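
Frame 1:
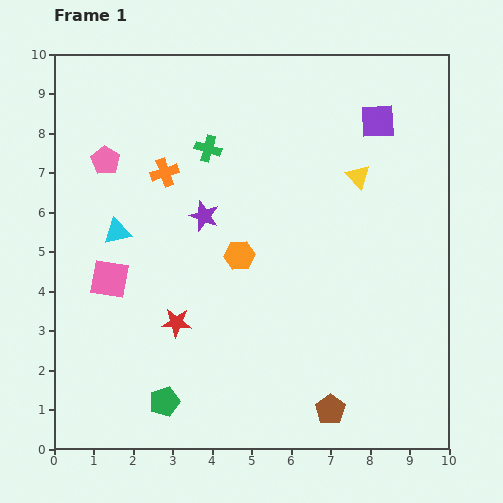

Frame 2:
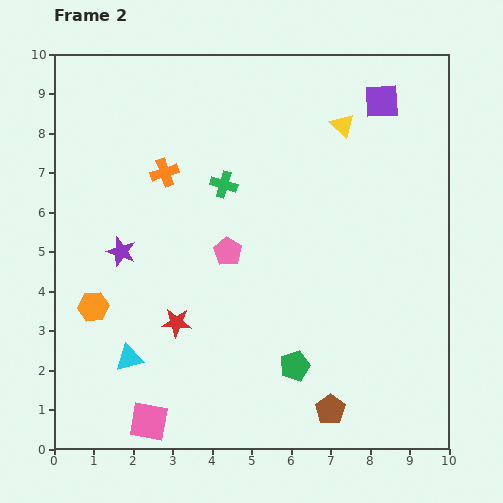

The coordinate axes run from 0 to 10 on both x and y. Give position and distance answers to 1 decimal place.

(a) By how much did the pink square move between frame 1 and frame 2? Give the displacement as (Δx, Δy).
(1.0, -3.6)

The pink square was at (1.4, 4.3) in frame 1 and (2.4, 0.7) in frame 2.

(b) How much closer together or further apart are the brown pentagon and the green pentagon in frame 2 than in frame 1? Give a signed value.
-2.8

Distance in frame 1: 4.2. Distance in frame 2: 1.4.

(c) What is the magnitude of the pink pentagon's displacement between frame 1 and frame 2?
3.9

The pink pentagon moved from (1.3, 7.3) to (4.4, 5.0), a distance of √(3.1² + 2.3²) ≈ 3.9.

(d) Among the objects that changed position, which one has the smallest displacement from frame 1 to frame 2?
the purple square

(moved 0.5)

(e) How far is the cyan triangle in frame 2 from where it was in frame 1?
3.2

The cyan triangle moved from (1.6, 5.5) to (1.9, 2.3), a distance of √(0.3² + 3.2²) ≈ 3.2.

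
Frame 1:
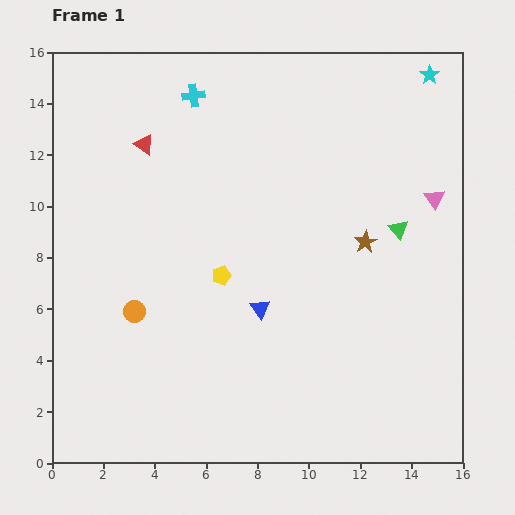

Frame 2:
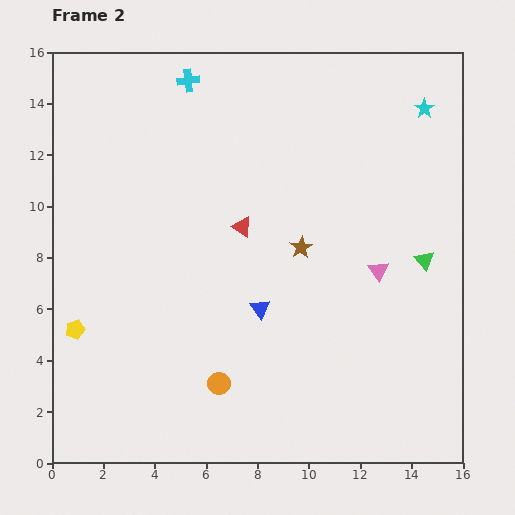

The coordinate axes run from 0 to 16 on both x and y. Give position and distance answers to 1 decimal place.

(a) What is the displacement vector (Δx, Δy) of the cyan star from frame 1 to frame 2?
(-0.2, -1.3)

The cyan star was at (14.7, 15.1) in frame 1 and (14.5, 13.8) in frame 2.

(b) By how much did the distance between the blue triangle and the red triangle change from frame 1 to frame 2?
-4.5

Distance in frame 1: 7.8. Distance in frame 2: 3.3.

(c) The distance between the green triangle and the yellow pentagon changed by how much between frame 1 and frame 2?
+6.8

Distance in frame 1: 7.1. Distance in frame 2: 13.9.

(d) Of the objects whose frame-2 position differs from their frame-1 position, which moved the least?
the cyan cross

(moved 0.6)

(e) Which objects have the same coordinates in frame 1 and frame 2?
the blue triangle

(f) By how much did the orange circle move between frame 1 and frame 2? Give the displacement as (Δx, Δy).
(3.3, -2.8)

The orange circle was at (3.2, 5.9) in frame 1 and (6.5, 3.1) in frame 2.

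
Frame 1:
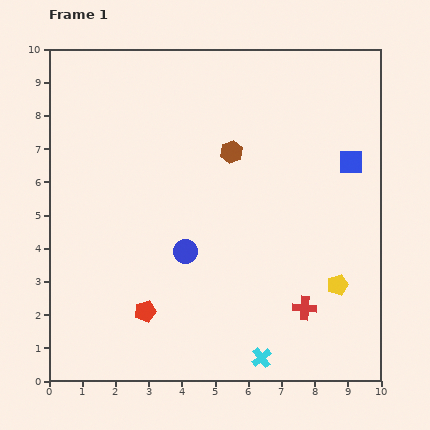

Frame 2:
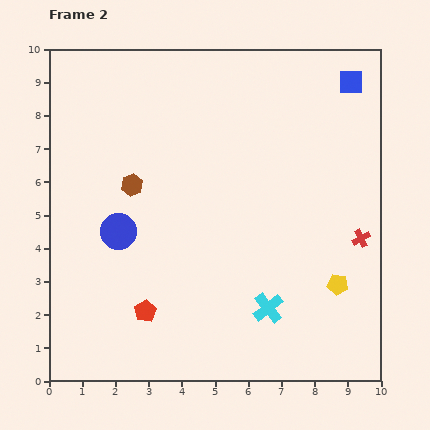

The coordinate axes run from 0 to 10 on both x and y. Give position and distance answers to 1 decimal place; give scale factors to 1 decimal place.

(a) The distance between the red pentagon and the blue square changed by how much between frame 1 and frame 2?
+1.6

Distance in frame 1: 7.7. Distance in frame 2: 9.3.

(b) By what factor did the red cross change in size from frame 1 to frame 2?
0.8×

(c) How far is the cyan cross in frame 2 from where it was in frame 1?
1.5

The cyan cross moved from (6.4, 0.7) to (6.6, 2.2), a distance of √(0.2² + 1.5²) ≈ 1.5.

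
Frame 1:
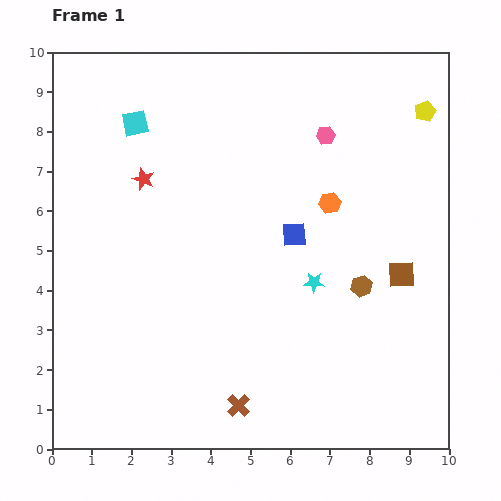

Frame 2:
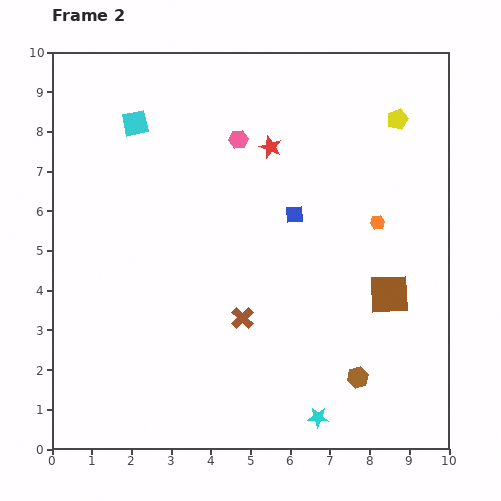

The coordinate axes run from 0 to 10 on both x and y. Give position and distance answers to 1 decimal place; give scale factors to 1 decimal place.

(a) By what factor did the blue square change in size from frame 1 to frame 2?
0.7×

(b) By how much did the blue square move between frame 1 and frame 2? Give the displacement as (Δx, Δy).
(0.0, 0.5)

The blue square was at (6.1, 5.4) in frame 1 and (6.1, 5.9) in frame 2.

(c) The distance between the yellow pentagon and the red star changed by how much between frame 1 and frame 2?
-4.0

Distance in frame 1: 7.3. Distance in frame 2: 3.3.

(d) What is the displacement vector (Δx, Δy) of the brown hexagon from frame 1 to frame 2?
(-0.1, -2.3)

The brown hexagon was at (7.8, 4.1) in frame 1 and (7.7, 1.8) in frame 2.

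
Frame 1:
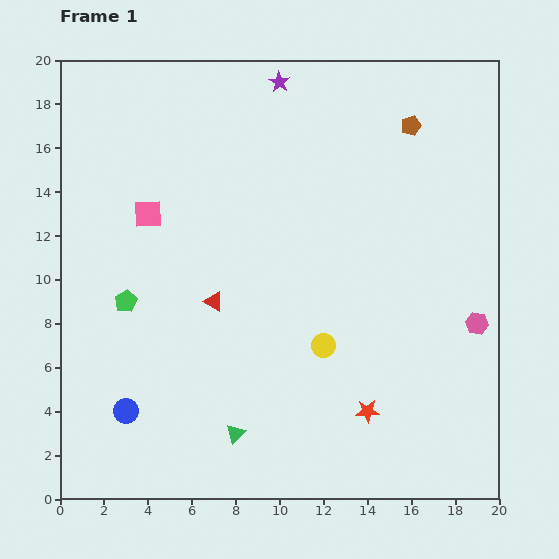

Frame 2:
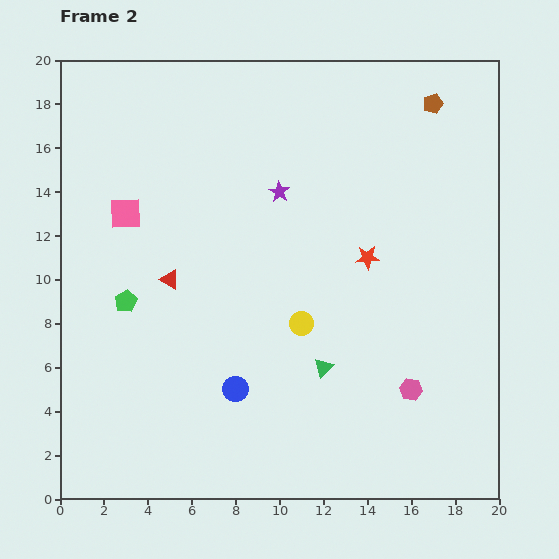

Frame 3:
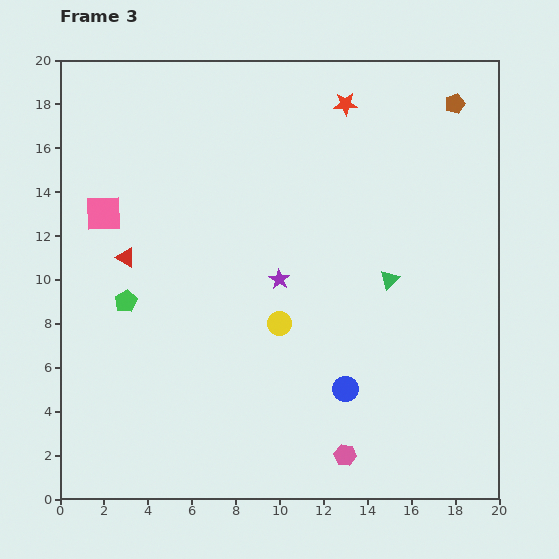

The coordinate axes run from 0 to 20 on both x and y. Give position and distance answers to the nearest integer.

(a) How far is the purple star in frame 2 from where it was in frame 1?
5

The purple star moved from (10, 19) to (10, 14), a distance of √(0² + 5²) ≈ 5.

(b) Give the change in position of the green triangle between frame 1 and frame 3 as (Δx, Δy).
(7, 7)

The green triangle was at (8, 3) in frame 1 and (15, 10) in frame 3.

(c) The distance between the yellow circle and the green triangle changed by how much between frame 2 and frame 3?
+3

Distance in frame 2: 2. Distance in frame 3: 5.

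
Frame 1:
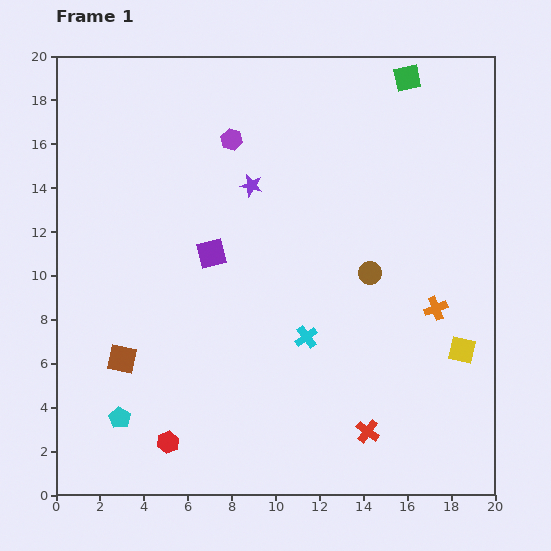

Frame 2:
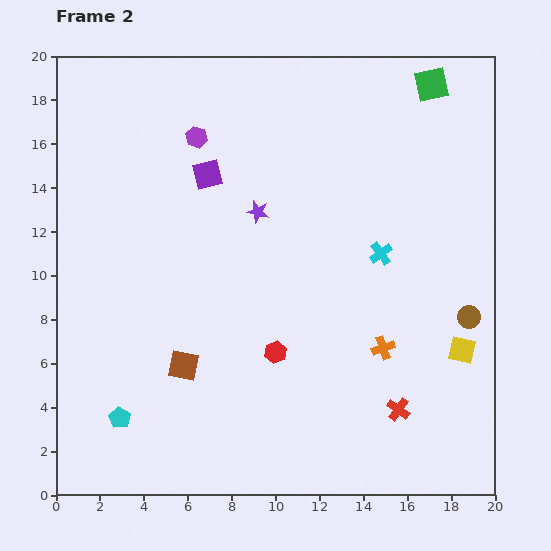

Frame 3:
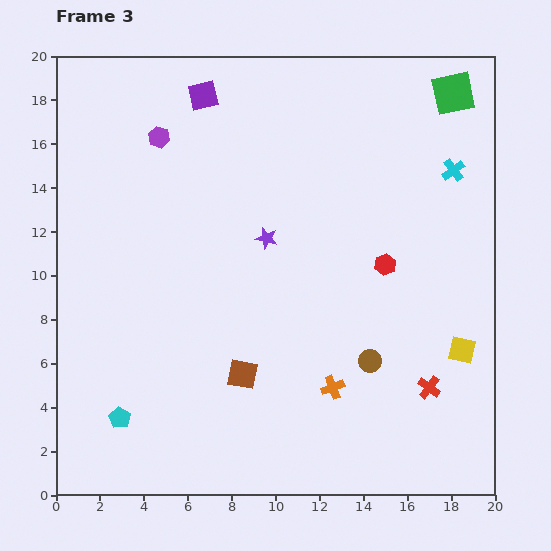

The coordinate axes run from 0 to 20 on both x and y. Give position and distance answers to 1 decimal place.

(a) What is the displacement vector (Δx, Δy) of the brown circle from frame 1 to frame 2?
(4.5, -2.0)

The brown circle was at (14.3, 10.1) in frame 1 and (18.8, 8.1) in frame 2.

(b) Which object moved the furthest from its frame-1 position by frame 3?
the red hexagon

(moved 12.8; next 10.1)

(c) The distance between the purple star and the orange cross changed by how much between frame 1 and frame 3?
-2.7

Distance in frame 1: 10.1. Distance in frame 3: 7.4.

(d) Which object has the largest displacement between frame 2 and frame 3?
the red hexagon

(moved 6.4; next 5.0)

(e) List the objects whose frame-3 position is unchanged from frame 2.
the yellow square, the cyan pentagon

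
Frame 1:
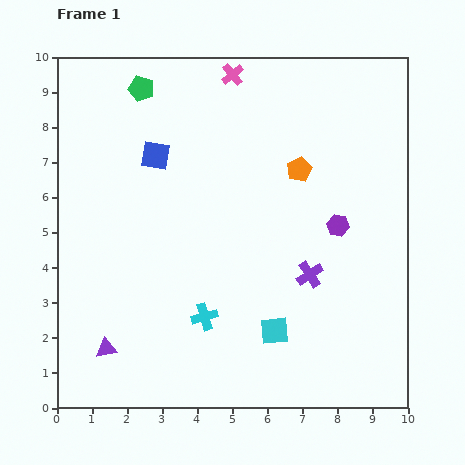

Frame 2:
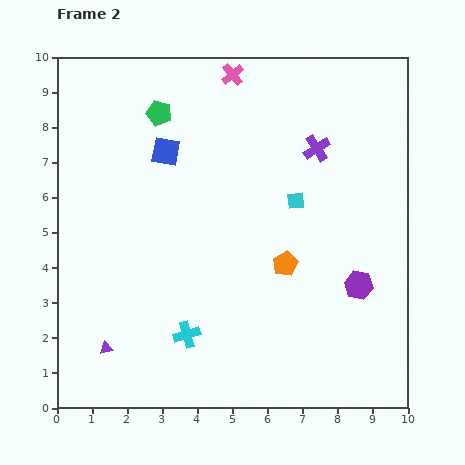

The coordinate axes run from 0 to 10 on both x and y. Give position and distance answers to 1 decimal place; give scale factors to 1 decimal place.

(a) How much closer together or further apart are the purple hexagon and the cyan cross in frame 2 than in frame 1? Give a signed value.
+0.5

Distance in frame 1: 4.6. Distance in frame 2: 5.1.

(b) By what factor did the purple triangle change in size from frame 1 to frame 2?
0.6×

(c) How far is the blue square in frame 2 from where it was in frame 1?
0.3

The blue square moved from (2.8, 7.2) to (3.1, 7.3), a distance of √(0.3² + 0.1²) ≈ 0.3.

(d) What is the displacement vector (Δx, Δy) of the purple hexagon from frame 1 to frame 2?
(0.6, -1.7)

The purple hexagon was at (8.0, 5.2) in frame 1 and (8.6, 3.5) in frame 2.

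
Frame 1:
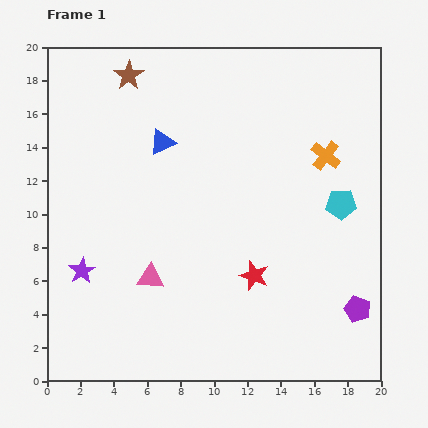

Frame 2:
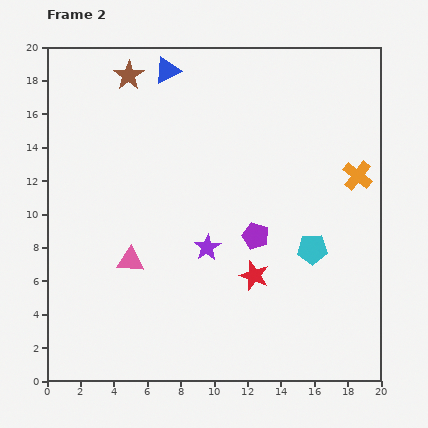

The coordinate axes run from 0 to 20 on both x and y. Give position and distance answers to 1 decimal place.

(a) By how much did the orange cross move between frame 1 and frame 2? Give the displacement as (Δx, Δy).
(1.9, -1.2)

The orange cross was at (16.7, 13.5) in frame 1 and (18.6, 12.3) in frame 2.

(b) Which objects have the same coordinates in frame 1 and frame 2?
the brown star, the red star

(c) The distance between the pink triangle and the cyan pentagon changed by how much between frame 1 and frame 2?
-1.3

Distance in frame 1: 12.2. Distance in frame 2: 10.9.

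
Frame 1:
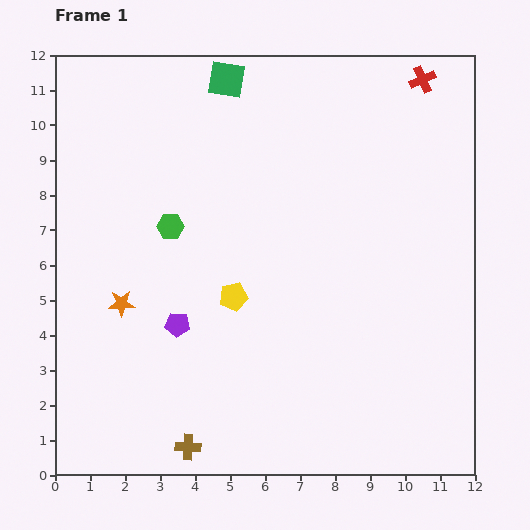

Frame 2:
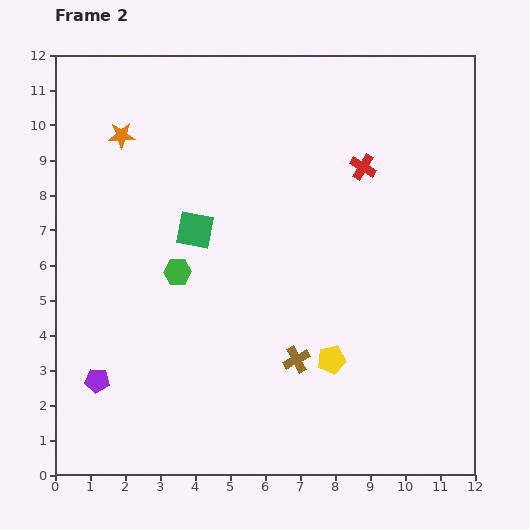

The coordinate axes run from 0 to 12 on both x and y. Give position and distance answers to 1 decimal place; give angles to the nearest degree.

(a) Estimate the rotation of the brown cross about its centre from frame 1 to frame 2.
31° counter-clockwise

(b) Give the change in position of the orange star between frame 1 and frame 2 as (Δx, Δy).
(0.0, 4.8)

The orange star was at (1.9, 4.9) in frame 1 and (1.9, 9.7) in frame 2.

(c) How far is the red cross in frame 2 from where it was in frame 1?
3.0

The red cross moved from (10.5, 11.3) to (8.8, 8.8), a distance of √(1.7² + 2.5²) ≈ 3.0.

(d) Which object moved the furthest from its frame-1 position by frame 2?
the orange star

(moved 4.8; next 4.4)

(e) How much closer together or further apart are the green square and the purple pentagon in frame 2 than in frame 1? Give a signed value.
-2.0

Distance in frame 1: 7.1. Distance in frame 2: 5.1.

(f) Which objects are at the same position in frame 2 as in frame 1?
none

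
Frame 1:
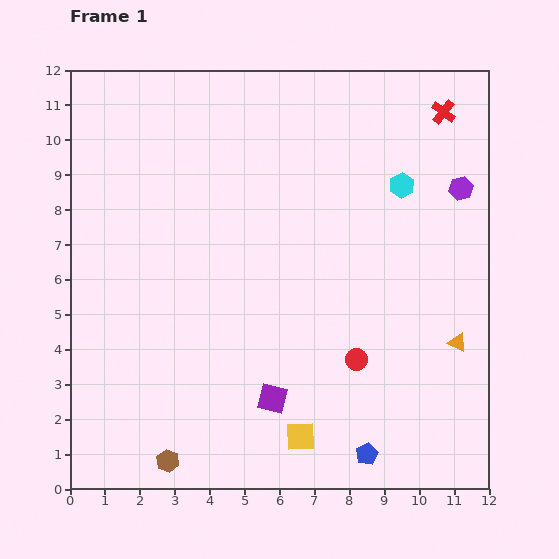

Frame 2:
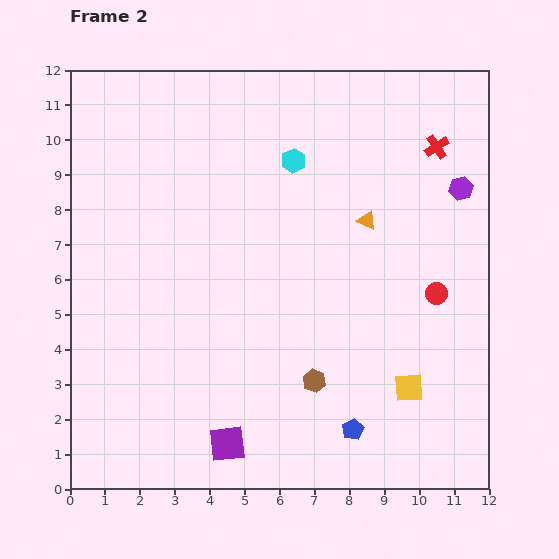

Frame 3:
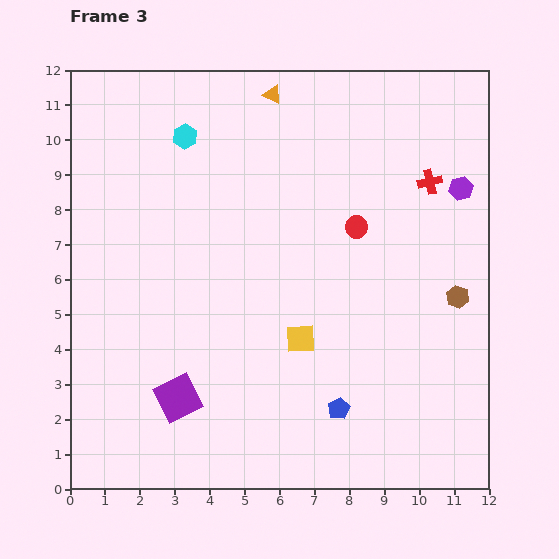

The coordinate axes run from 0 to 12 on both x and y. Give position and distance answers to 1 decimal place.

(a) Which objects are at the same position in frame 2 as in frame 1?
the purple hexagon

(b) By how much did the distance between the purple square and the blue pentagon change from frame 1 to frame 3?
+1.5

Distance in frame 1: 3.1. Distance in frame 3: 4.6.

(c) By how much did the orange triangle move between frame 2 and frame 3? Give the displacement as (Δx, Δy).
(-2.7, 3.6)

The orange triangle was at (8.5, 7.7) in frame 2 and (5.8, 11.3) in frame 3.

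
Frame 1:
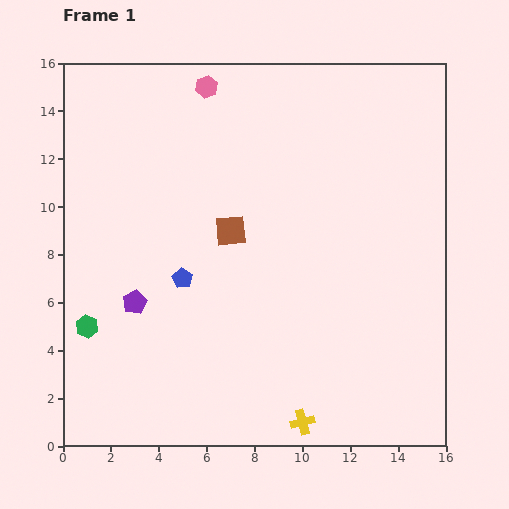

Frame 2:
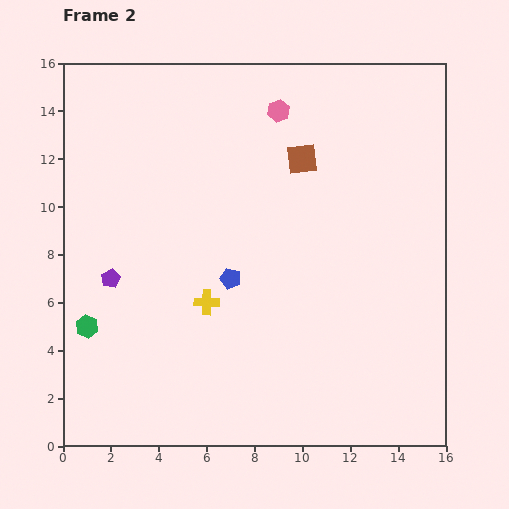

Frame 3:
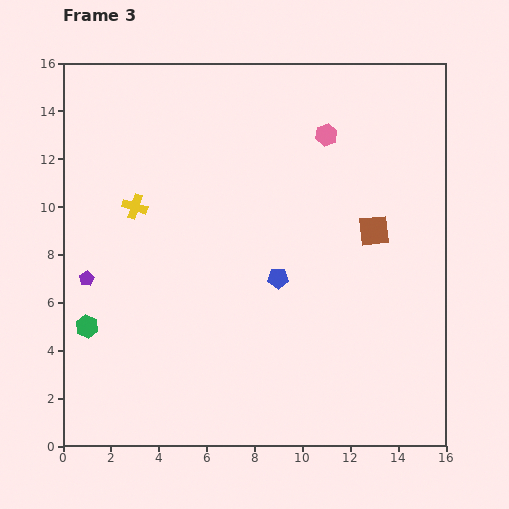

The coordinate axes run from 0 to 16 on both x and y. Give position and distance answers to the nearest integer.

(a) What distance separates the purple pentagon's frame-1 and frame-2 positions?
1

The purple pentagon moved from (3, 6) to (2, 7), a distance of √(1² + 1²) ≈ 1.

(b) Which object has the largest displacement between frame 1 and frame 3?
the yellow cross

(moved 11; next 6)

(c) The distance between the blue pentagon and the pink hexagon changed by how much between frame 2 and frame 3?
-1

Distance in frame 2: 7. Distance in frame 3: 6.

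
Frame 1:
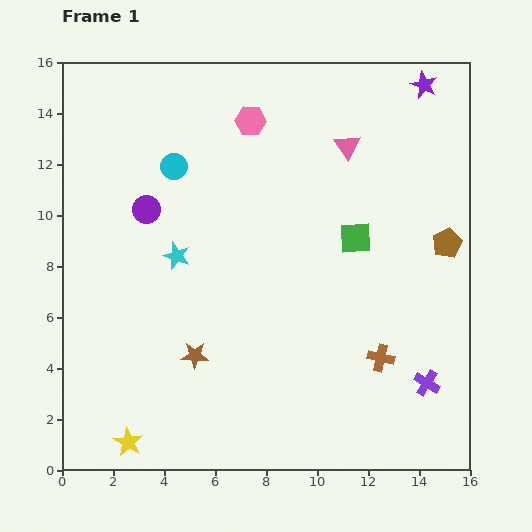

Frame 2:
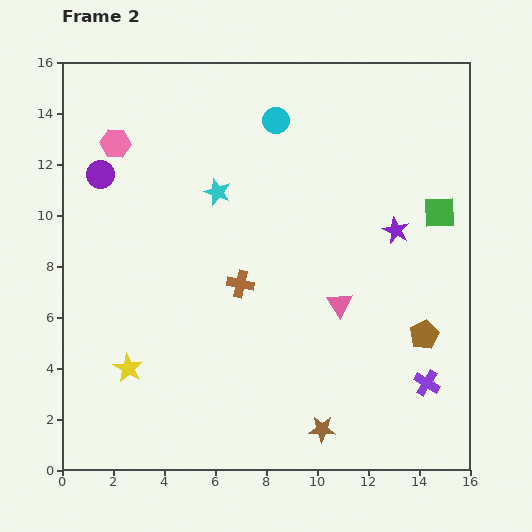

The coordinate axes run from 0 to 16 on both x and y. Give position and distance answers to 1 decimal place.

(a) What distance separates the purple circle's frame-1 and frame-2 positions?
2.3

The purple circle moved from (3.3, 10.2) to (1.5, 11.6), a distance of √(1.8² + 1.4²) ≈ 2.3.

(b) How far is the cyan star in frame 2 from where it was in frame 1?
3.0

The cyan star moved from (4.5, 8.4) to (6.1, 10.9), a distance of √(1.6² + 2.5²) ≈ 3.0.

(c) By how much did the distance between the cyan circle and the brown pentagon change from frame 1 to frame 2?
-0.9

Distance in frame 1: 11.1. Distance in frame 2: 10.2.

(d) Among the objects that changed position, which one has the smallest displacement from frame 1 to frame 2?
the purple circle

(moved 2.3)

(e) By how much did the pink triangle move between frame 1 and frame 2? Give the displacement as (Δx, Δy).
(-0.3, -6.2)

The pink triangle was at (11.2, 12.7) in frame 1 and (10.9, 6.5) in frame 2.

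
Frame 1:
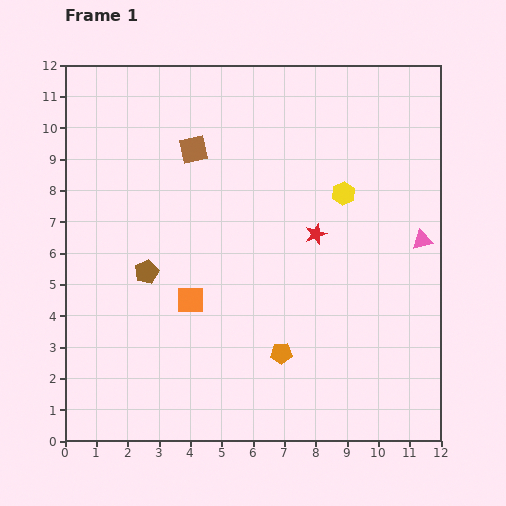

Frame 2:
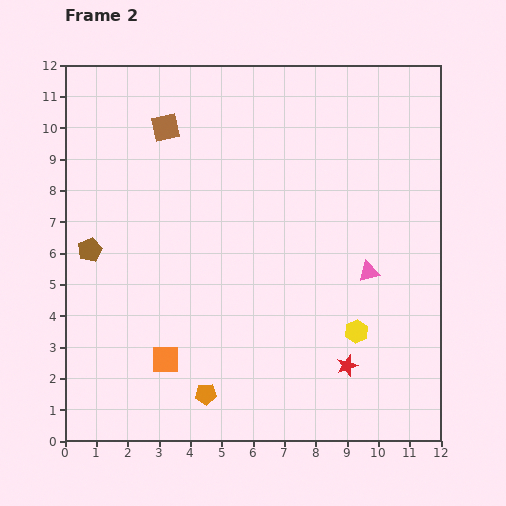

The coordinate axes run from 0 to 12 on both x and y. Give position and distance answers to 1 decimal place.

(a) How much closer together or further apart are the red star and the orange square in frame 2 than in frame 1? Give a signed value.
+1.3

Distance in frame 1: 4.5. Distance in frame 2: 5.8.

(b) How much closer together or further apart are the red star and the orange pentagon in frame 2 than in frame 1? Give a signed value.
+0.6

Distance in frame 1: 4.0. Distance in frame 2: 4.6.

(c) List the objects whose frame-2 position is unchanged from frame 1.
none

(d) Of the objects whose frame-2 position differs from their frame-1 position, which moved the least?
the brown square

(moved 1.1)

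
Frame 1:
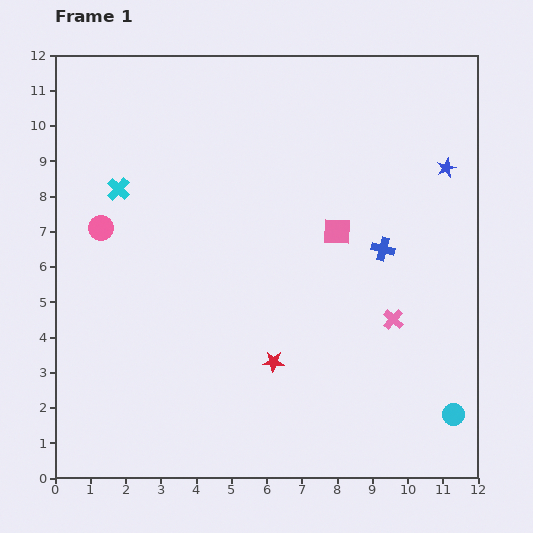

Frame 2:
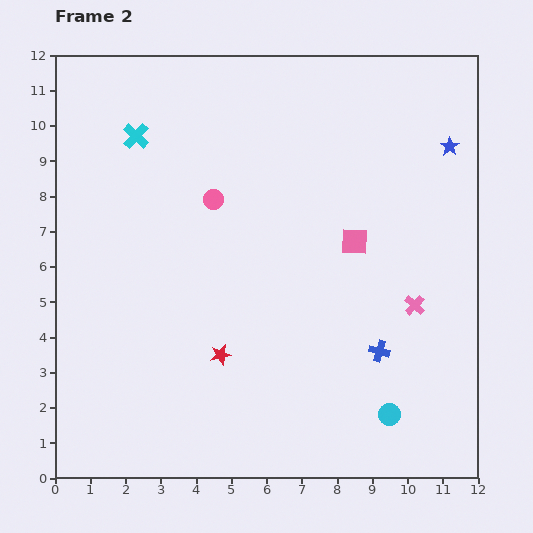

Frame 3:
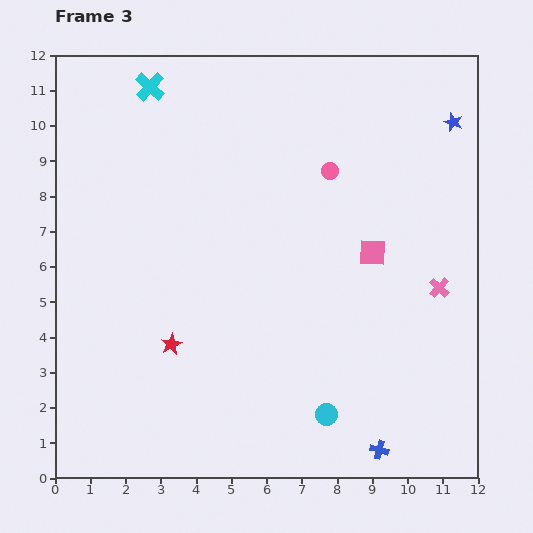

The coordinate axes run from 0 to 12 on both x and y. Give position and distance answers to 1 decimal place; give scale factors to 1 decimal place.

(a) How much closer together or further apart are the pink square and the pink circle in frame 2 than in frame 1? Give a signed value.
-2.5

Distance in frame 1: 6.7. Distance in frame 2: 4.2.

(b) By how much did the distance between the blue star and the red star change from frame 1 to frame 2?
+1.4

Distance in frame 1: 7.4. Distance in frame 2: 8.8.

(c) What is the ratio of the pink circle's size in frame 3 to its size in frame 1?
0.7×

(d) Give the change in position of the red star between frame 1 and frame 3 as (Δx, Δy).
(-2.9, 0.5)

The red star was at (6.2, 3.3) in frame 1 and (3.3, 3.8) in frame 3.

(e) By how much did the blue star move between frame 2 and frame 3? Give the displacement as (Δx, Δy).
(0.1, 0.7)

The blue star was at (11.2, 9.4) in frame 2 and (11.3, 10.1) in frame 3.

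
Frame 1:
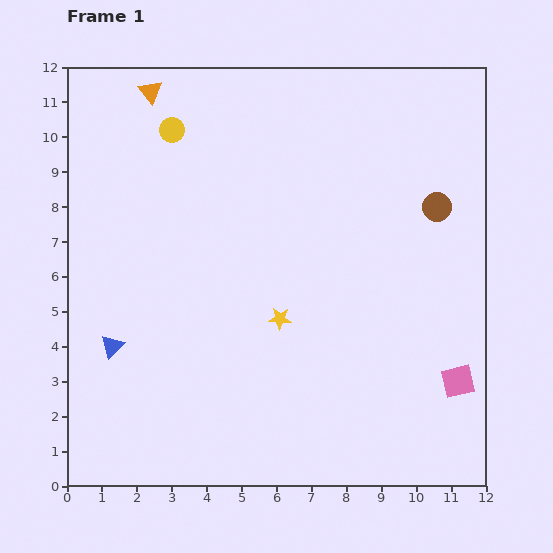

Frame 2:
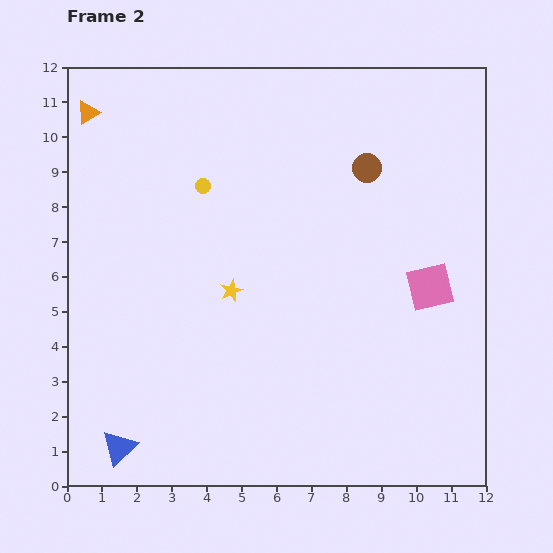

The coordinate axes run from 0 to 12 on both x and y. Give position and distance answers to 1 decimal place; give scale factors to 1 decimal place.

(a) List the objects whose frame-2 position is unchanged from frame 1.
none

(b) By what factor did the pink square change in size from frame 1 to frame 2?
1.4×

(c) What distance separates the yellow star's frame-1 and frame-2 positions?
1.6

The yellow star moved from (6.1, 4.8) to (4.7, 5.6), a distance of √(1.4² + 0.8²) ≈ 1.6.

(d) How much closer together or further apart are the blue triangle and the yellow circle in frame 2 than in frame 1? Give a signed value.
+1.5

Distance in frame 1: 6.4. Distance in frame 2: 7.9.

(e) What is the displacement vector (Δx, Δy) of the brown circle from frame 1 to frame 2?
(-2.0, 1.1)

The brown circle was at (10.6, 8.0) in frame 1 and (8.6, 9.1) in frame 2.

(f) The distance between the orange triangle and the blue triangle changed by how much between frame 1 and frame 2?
+2.2

Distance in frame 1: 7.4. Distance in frame 2: 9.6.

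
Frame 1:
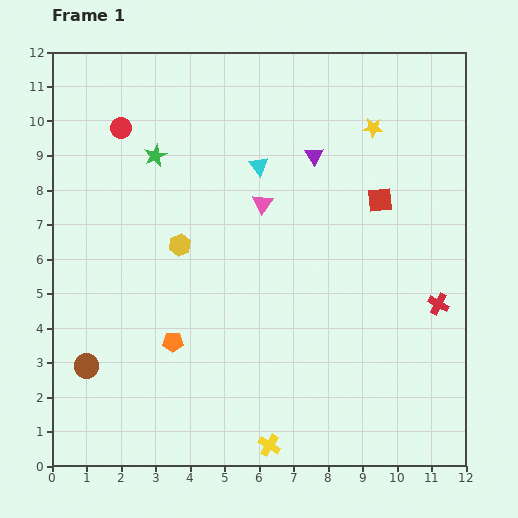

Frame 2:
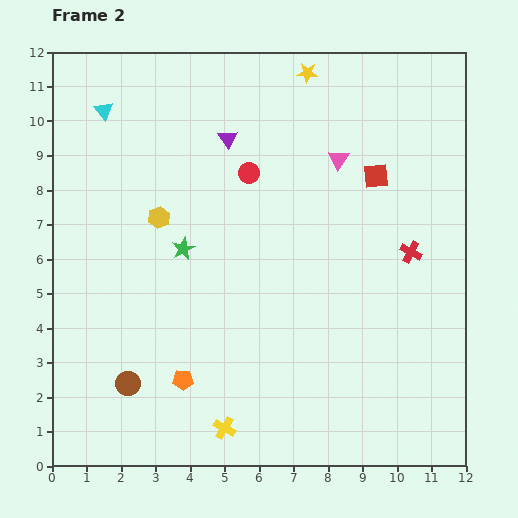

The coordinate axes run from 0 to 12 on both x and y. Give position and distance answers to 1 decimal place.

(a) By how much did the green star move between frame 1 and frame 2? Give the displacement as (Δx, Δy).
(0.8, -2.7)

The green star was at (3.0, 9.0) in frame 1 and (3.8, 6.3) in frame 2.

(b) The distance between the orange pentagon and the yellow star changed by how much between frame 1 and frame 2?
+1.1

Distance in frame 1: 8.5. Distance in frame 2: 9.6.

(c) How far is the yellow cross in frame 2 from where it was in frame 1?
1.4

The yellow cross moved from (6.3, 0.6) to (5.0, 1.1), a distance of √(1.3² + 0.5²) ≈ 1.4.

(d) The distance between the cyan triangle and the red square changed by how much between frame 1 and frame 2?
+4.5

Distance in frame 1: 3.6. Distance in frame 2: 8.1.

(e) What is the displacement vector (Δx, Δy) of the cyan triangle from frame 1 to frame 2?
(-4.5, 1.6)

The cyan triangle was at (6.0, 8.7) in frame 1 and (1.5, 10.3) in frame 2.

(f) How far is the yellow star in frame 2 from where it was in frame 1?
2.5

The yellow star moved from (9.3, 9.8) to (7.4, 11.4), a distance of √(1.9² + 1.6²) ≈ 2.5.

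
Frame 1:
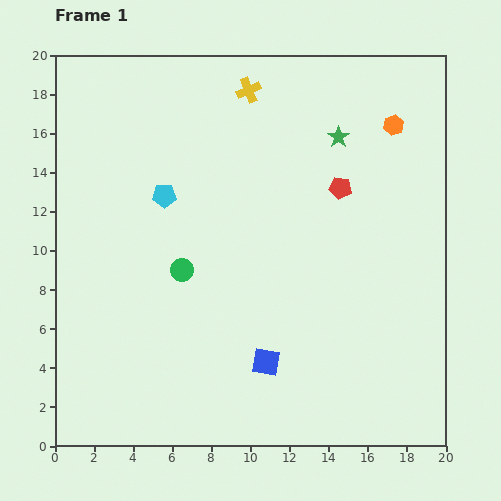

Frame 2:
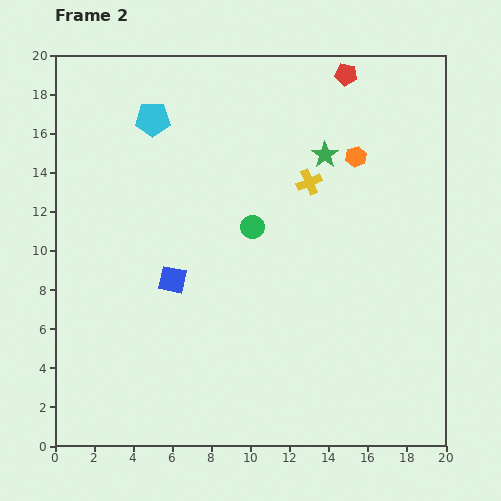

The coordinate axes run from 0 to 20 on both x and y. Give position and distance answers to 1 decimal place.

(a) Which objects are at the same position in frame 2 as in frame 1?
none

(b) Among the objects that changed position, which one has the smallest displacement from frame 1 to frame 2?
the green star

(moved 1.1)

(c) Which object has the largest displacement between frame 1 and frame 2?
the blue square

(moved 6.4; next 5.8)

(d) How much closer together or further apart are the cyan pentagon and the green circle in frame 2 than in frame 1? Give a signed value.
+3.6

Distance in frame 1: 3.9. Distance in frame 2: 7.5.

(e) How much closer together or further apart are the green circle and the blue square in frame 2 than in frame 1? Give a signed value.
-1.5

Distance in frame 1: 6.4. Distance in frame 2: 4.9.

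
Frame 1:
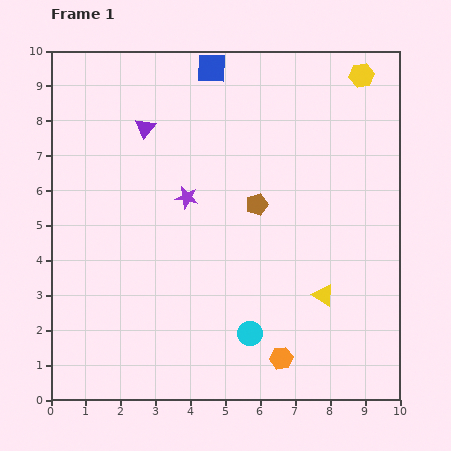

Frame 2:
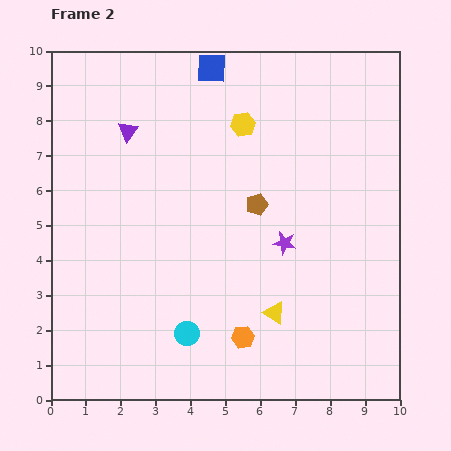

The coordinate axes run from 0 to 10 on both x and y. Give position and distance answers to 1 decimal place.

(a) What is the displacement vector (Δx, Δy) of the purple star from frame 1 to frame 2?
(2.8, -1.3)

The purple star was at (3.9, 5.8) in frame 1 and (6.7, 4.5) in frame 2.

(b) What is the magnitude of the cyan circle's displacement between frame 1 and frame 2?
1.8

The cyan circle moved from (5.7, 1.9) to (3.9, 1.9), a distance of √(1.8² + 0.0²) ≈ 1.8.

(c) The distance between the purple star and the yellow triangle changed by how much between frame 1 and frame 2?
-2.8

Distance in frame 1: 4.8. Distance in frame 2: 2.0.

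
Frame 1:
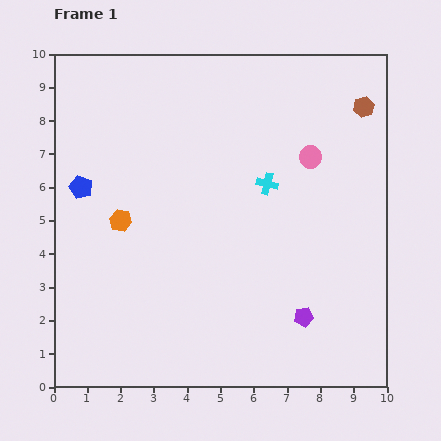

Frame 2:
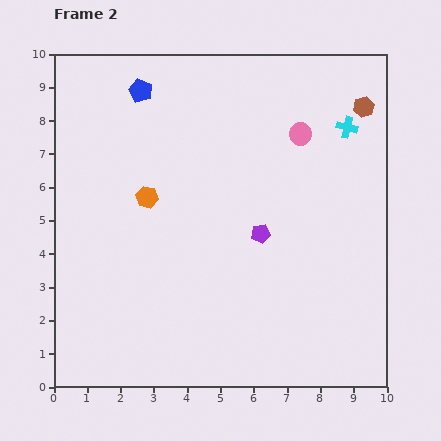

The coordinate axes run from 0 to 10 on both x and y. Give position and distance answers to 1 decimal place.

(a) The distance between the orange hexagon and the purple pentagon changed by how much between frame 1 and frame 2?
-2.6

Distance in frame 1: 6.2. Distance in frame 2: 3.6.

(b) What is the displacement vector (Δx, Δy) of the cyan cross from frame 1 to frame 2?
(2.4, 1.7)

The cyan cross was at (6.4, 6.1) in frame 1 and (8.8, 7.8) in frame 2.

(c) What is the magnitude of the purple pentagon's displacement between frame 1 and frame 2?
2.8

The purple pentagon moved from (7.5, 2.1) to (6.2, 4.6), a distance of √(1.3² + 2.5²) ≈ 2.8.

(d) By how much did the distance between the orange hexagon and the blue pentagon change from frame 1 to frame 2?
+1.6

Distance in frame 1: 1.6. Distance in frame 2: 3.2.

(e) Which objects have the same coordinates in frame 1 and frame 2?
the brown hexagon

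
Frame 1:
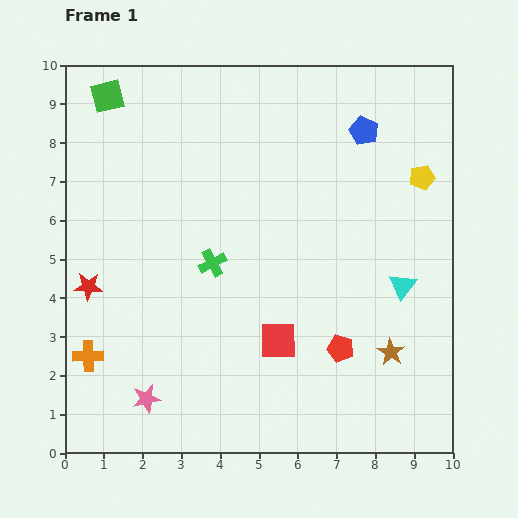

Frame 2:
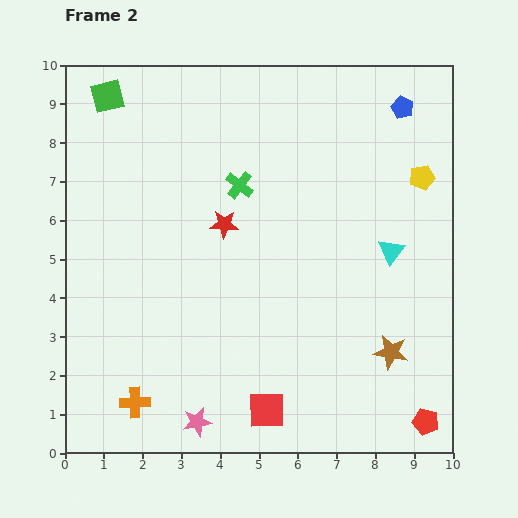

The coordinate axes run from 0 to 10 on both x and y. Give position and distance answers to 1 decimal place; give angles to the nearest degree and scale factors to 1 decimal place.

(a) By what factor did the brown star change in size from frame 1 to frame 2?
1.3×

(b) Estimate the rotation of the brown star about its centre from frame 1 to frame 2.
21° counter-clockwise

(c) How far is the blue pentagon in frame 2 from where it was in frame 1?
1.2

The blue pentagon moved from (7.7, 8.3) to (8.7, 8.9), a distance of √(1.0² + 0.6²) ≈ 1.2.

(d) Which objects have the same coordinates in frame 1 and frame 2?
the brown star, the yellow pentagon, the green square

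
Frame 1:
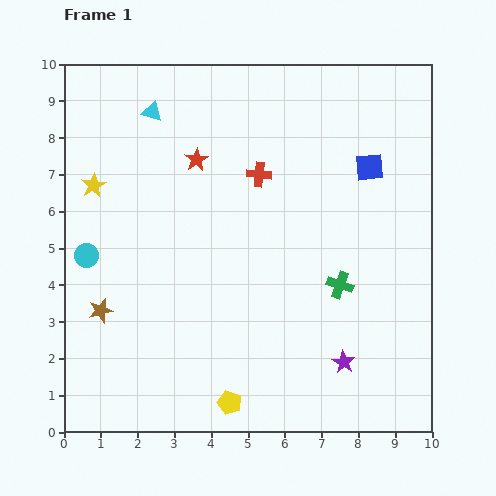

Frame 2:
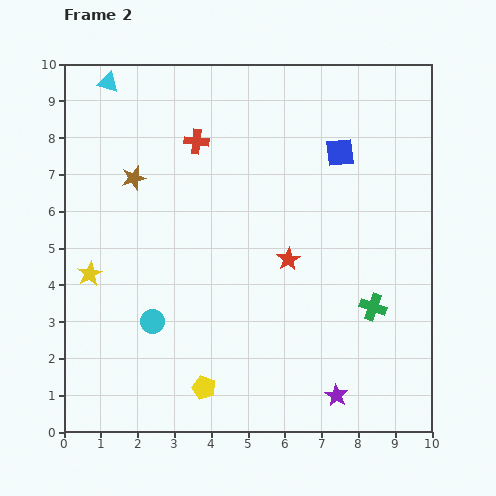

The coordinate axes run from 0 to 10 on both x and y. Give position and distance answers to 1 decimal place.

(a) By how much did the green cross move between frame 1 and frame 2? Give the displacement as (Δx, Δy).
(0.9, -0.6)

The green cross was at (7.5, 4.0) in frame 1 and (8.4, 3.4) in frame 2.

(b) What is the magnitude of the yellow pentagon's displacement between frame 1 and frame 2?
0.8

The yellow pentagon moved from (4.5, 0.8) to (3.8, 1.2), a distance of √(0.7² + 0.4²) ≈ 0.8.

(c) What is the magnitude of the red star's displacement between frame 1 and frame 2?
3.7

The red star moved from (3.6, 7.4) to (6.1, 4.7), a distance of √(2.5² + 2.7²) ≈ 3.7.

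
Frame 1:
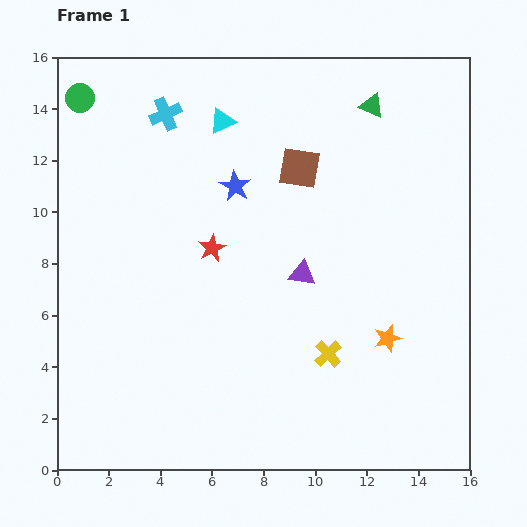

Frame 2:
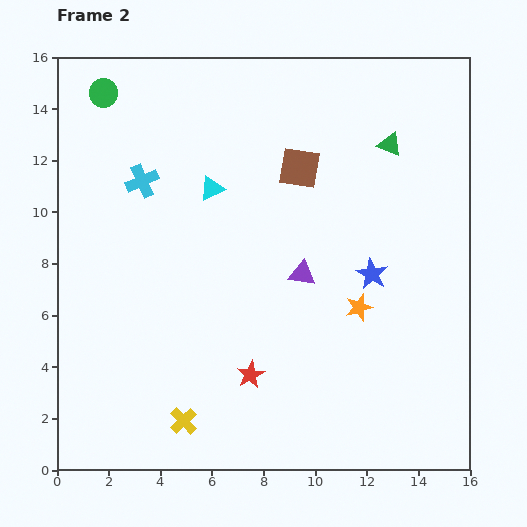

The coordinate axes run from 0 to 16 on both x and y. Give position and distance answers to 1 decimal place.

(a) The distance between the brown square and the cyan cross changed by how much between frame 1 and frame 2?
+0.5

Distance in frame 1: 5.6. Distance in frame 2: 6.1.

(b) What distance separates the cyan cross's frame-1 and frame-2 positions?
2.8

The cyan cross moved from (4.2, 13.8) to (3.3, 11.2), a distance of √(0.9² + 2.6²) ≈ 2.8.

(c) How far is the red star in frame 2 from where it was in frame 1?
5.1

The red star moved from (6.0, 8.6) to (7.5, 3.7), a distance of √(1.5² + 4.9²) ≈ 5.1.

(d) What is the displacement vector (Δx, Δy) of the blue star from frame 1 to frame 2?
(5.3, -3.4)

The blue star was at (6.9, 11.0) in frame 1 and (12.2, 7.6) in frame 2.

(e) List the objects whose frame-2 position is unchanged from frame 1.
the purple triangle, the brown square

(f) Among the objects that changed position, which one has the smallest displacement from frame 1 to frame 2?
the green circle

(moved 0.9)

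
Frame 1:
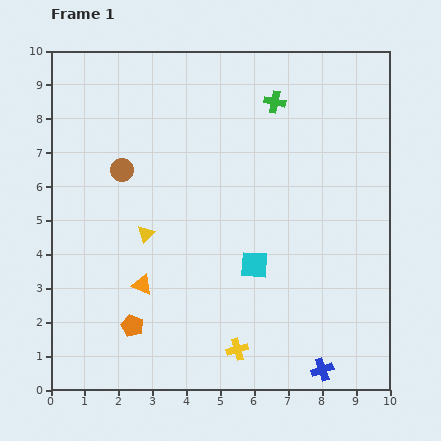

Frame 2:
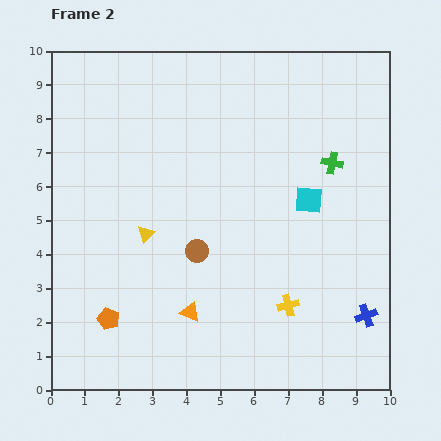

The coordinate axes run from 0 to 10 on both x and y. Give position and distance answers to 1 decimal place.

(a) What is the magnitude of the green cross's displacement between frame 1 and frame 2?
2.5

The green cross moved from (6.6, 8.5) to (8.3, 6.7), a distance of √(1.7² + 1.8²) ≈ 2.5.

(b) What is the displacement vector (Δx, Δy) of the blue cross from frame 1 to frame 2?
(1.3, 1.6)

The blue cross was at (8.0, 0.6) in frame 1 and (9.3, 2.2) in frame 2.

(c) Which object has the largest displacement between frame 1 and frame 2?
the brown circle

(moved 3.3; next 2.5)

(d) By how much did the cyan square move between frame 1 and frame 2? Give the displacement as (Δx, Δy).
(1.6, 1.9)

The cyan square was at (6.0, 3.7) in frame 1 and (7.6, 5.6) in frame 2.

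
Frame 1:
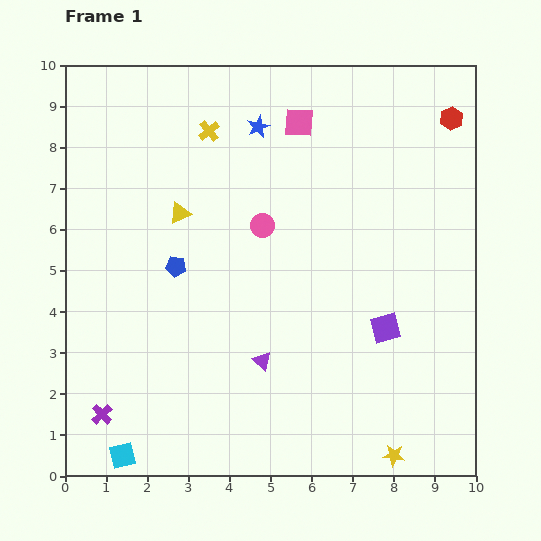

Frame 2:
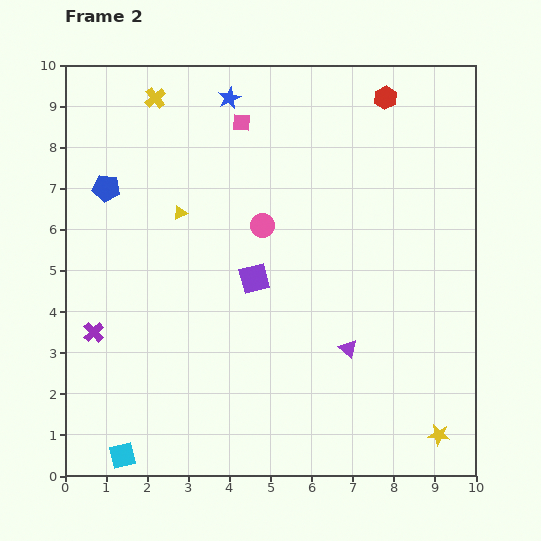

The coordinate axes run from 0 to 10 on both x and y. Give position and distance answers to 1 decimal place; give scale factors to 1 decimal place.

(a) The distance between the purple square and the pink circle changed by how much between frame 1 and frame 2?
-2.6

Distance in frame 1: 3.9. Distance in frame 2: 1.3.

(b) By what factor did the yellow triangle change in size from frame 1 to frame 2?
0.6×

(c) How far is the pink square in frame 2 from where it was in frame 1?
1.4

The pink square moved from (5.7, 8.6) to (4.3, 8.6), a distance of √(1.4² + 0.0²) ≈ 1.4.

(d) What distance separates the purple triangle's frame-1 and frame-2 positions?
2.1

The purple triangle moved from (4.8, 2.8) to (6.9, 3.1), a distance of √(2.1² + 0.3²) ≈ 2.1.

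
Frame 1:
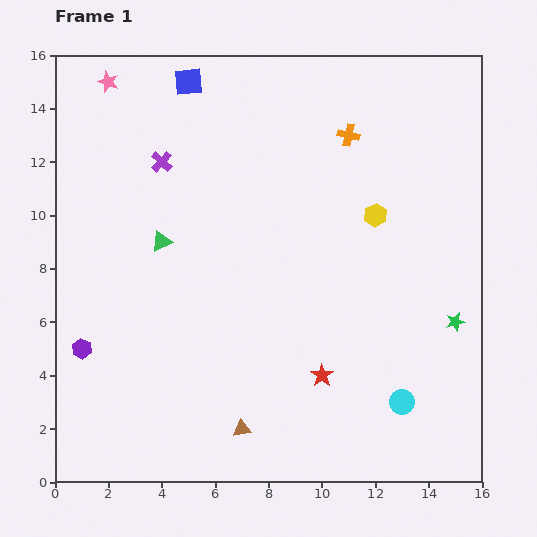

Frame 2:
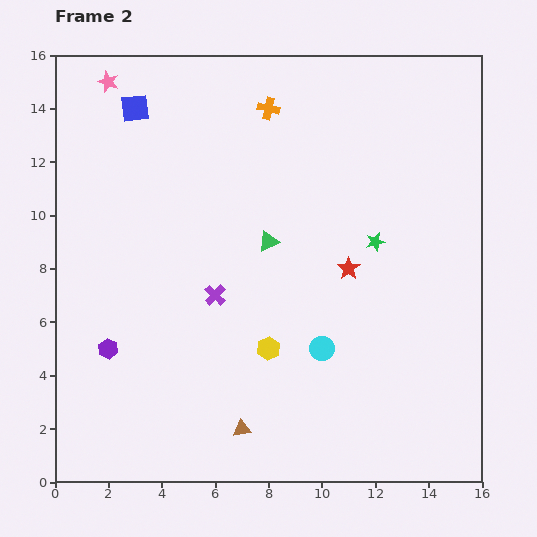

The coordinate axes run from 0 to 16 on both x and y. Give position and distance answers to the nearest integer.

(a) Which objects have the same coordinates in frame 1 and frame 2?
the pink star, the brown triangle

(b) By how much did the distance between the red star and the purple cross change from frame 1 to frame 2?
-5

Distance in frame 1: 10. Distance in frame 2: 5.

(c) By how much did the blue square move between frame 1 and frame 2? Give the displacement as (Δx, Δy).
(-2, -1)

The blue square was at (5, 15) in frame 1 and (3, 14) in frame 2.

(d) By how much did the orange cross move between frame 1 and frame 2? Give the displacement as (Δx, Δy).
(-3, 1)

The orange cross was at (11, 13) in frame 1 and (8, 14) in frame 2.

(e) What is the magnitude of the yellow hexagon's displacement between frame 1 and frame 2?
6

The yellow hexagon moved from (12, 10) to (8, 5), a distance of √(4² + 5²) ≈ 6.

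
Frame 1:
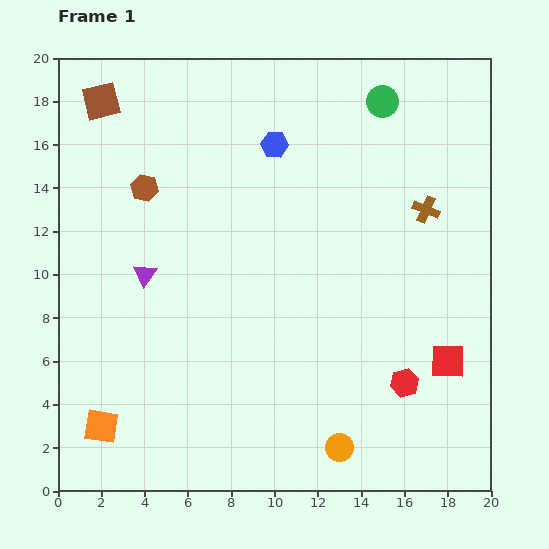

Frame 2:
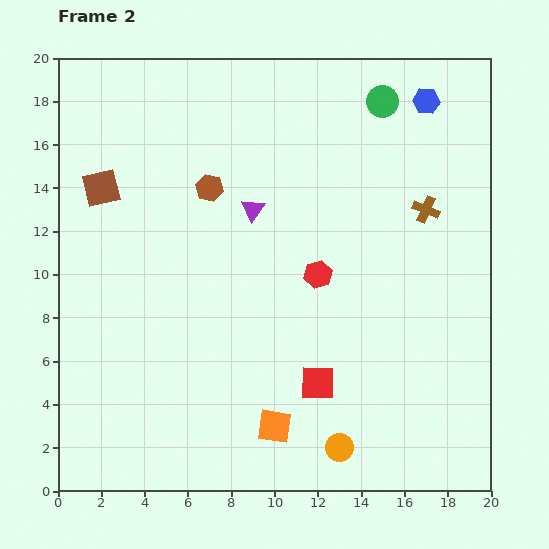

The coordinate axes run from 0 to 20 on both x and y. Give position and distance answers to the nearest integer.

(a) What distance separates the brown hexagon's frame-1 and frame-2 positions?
3

The brown hexagon moved from (4, 14) to (7, 14), a distance of √(3² + 0²) ≈ 3.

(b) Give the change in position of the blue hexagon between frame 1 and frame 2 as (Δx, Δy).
(7, 2)

The blue hexagon was at (10, 16) in frame 1 and (17, 18) in frame 2.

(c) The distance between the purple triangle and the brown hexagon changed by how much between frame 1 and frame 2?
-2

Distance in frame 1: 4. Distance in frame 2: 2.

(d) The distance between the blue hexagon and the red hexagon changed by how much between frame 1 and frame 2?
-4

Distance in frame 1: 13. Distance in frame 2: 9.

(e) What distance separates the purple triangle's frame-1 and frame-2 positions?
6

The purple triangle moved from (4, 10) to (9, 13), a distance of √(5² + 3²) ≈ 6.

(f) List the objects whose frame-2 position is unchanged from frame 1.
the orange circle, the brown cross, the green circle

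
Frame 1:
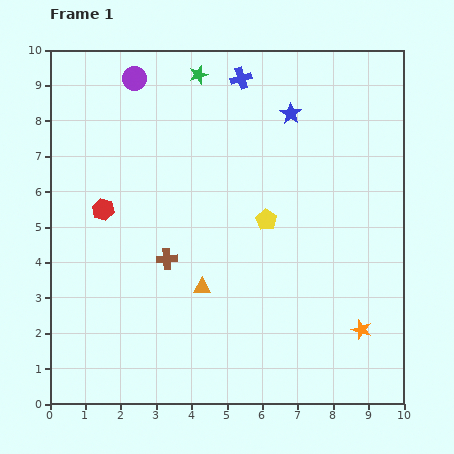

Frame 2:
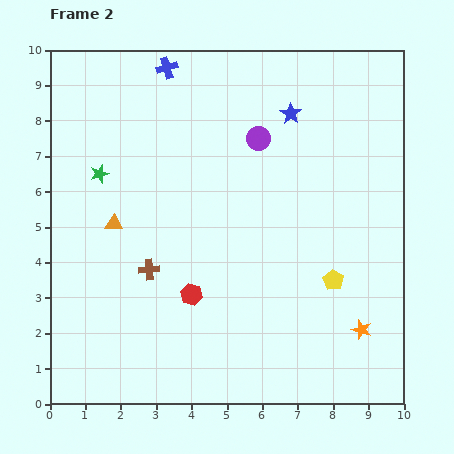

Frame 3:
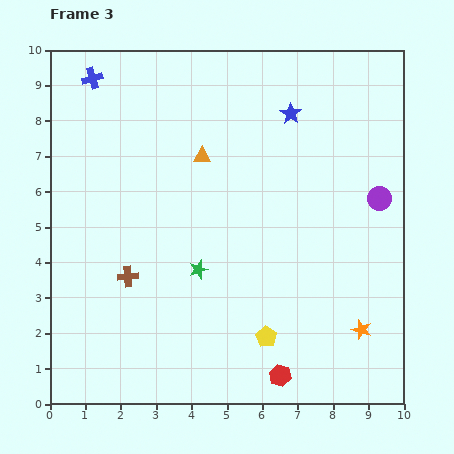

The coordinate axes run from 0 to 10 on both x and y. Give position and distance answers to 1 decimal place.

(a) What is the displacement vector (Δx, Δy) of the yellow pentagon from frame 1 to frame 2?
(1.9, -1.7)

The yellow pentagon was at (6.1, 5.2) in frame 1 and (8.0, 3.5) in frame 2.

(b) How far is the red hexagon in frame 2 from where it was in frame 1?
3.5

The red hexagon moved from (1.5, 5.5) to (4.0, 3.1), a distance of √(2.5² + 2.4²) ≈ 3.5.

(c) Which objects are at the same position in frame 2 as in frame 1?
the orange star, the blue star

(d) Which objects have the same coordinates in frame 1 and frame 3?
the orange star, the blue star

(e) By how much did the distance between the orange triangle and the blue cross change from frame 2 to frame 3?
-0.8

Distance in frame 2: 4.6. Distance in frame 3: 3.8.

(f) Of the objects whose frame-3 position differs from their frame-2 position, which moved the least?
the brown cross

(moved 0.6)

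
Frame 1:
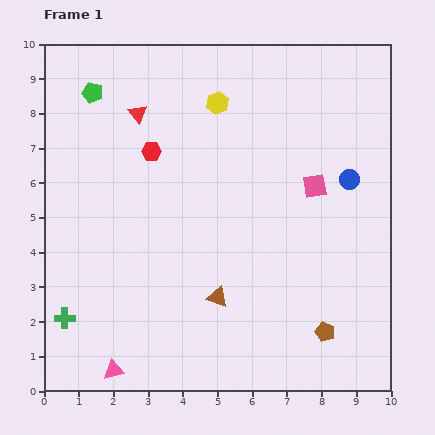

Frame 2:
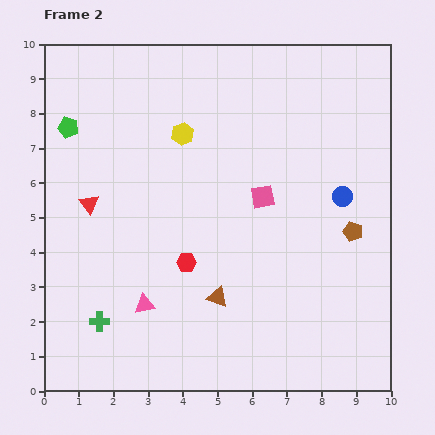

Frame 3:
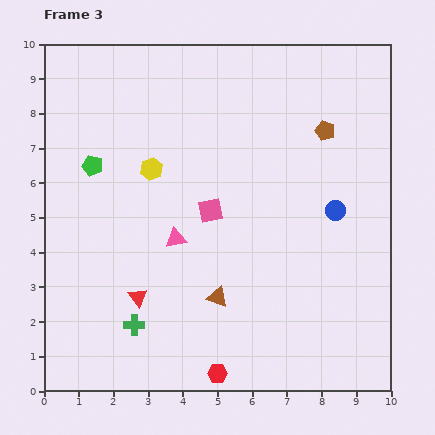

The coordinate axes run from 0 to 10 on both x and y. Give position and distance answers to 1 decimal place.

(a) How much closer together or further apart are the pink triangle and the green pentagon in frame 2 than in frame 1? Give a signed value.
-2.4

Distance in frame 1: 8.0. Distance in frame 2: 5.6.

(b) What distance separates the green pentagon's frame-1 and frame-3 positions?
2.1

The green pentagon moved from (1.4, 8.6) to (1.4, 6.5), a distance of √(0.0² + 2.1²) ≈ 2.1.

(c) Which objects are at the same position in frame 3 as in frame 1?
the brown triangle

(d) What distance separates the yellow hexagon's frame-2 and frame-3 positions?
1.3

The yellow hexagon moved from (4.0, 7.4) to (3.1, 6.4), a distance of √(0.9² + 1.0²) ≈ 1.3.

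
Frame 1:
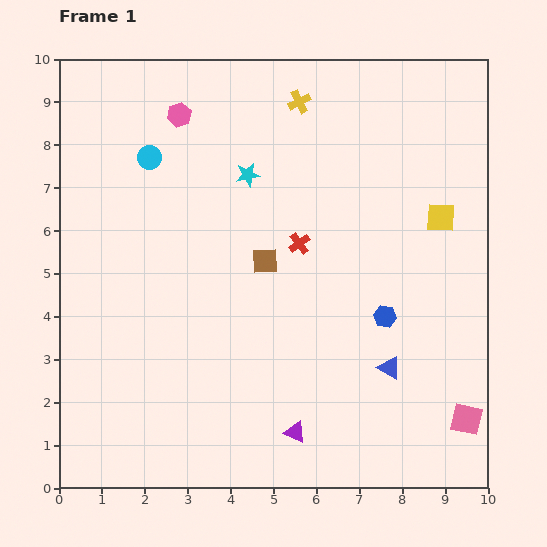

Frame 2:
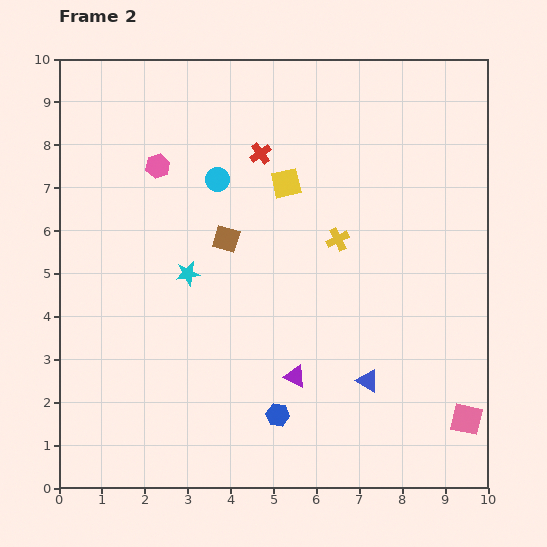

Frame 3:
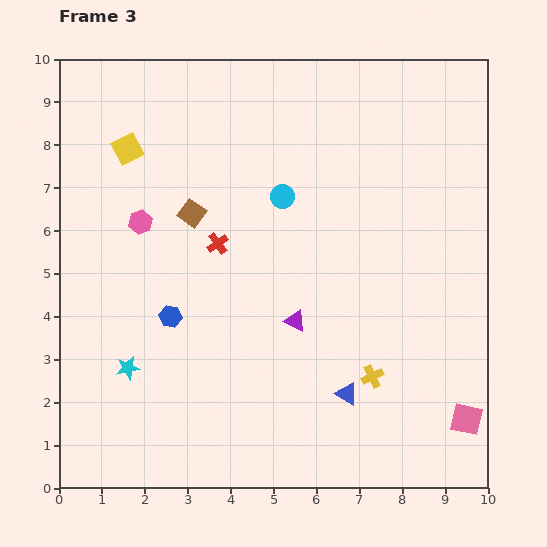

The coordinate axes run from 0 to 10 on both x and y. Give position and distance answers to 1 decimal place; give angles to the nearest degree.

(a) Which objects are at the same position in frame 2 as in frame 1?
the pink square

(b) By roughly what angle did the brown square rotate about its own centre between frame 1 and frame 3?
38° clockwise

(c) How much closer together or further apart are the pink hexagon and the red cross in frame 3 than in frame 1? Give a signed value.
-2.2

Distance in frame 1: 4.1. Distance in frame 3: 1.9.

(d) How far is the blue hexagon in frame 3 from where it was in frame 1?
5.0

The blue hexagon moved from (7.6, 4.0) to (2.6, 4.0), a distance of √(5.0² + 0.0²) ≈ 5.0.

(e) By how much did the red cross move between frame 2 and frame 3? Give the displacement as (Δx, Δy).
(-1.0, -2.1)

The red cross was at (4.7, 7.8) in frame 2 and (3.7, 5.7) in frame 3.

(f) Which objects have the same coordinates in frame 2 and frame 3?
the pink square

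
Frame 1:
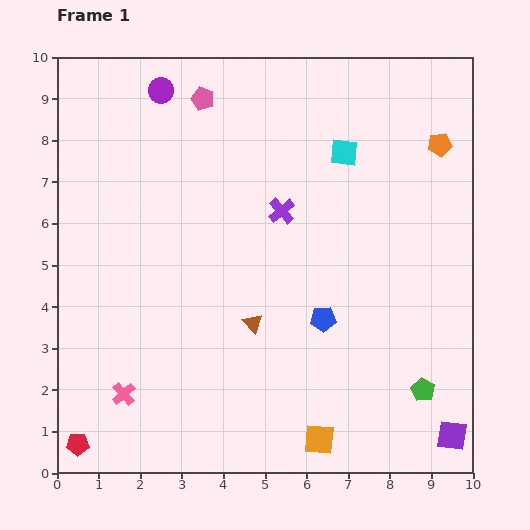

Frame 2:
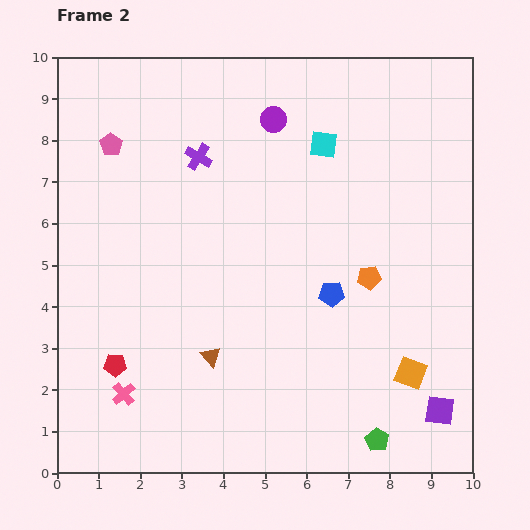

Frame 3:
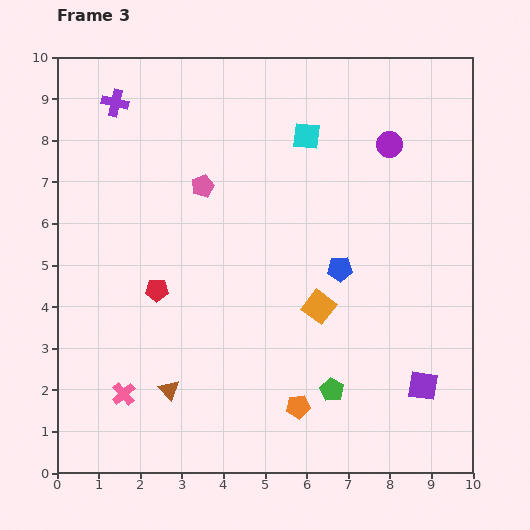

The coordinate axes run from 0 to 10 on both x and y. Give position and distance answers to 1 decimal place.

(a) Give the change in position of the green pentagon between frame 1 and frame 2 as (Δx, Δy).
(-1.1, -1.2)

The green pentagon was at (8.8, 2.0) in frame 1 and (7.7, 0.8) in frame 2.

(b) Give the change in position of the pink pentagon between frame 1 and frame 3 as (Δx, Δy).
(0.0, -2.1)

The pink pentagon was at (3.5, 9.0) in frame 1 and (3.5, 6.9) in frame 3.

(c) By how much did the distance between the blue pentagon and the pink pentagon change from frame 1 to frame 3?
-2.1

Distance in frame 1: 6.0. Distance in frame 3: 3.9.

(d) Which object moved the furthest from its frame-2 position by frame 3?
the orange pentagon

(moved 3.5; next 2.9)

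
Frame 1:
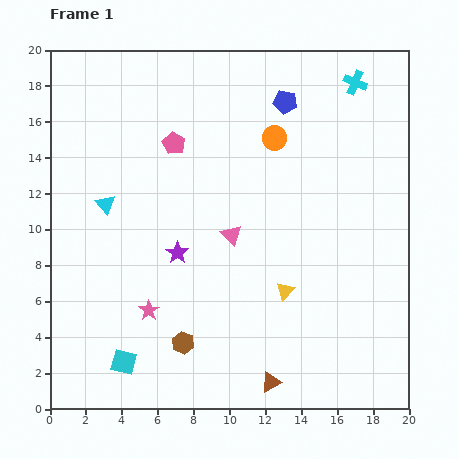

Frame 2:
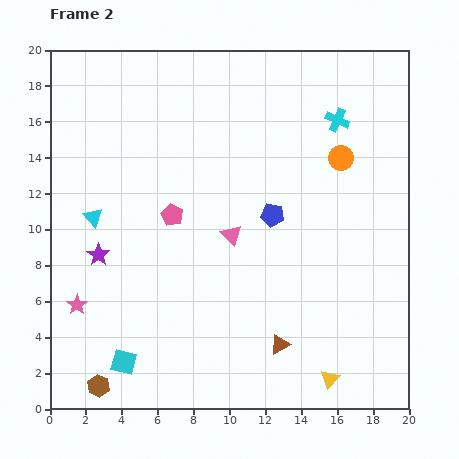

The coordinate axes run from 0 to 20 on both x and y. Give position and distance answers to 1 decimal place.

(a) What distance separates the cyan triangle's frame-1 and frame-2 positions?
1.0

The cyan triangle moved from (3.1, 11.4) to (2.4, 10.7), a distance of √(0.7² + 0.7²) ≈ 1.0.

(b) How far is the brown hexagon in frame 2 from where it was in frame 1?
5.3

The brown hexagon moved from (7.4, 3.7) to (2.7, 1.3), a distance of √(4.7² + 2.4²) ≈ 5.3.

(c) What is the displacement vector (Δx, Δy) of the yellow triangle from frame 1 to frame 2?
(2.5, -4.9)

The yellow triangle was at (13.1, 6.6) in frame 1 and (15.6, 1.7) in frame 2.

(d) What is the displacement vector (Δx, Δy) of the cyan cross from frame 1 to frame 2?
(-1.0, -2.1)

The cyan cross was at (17.0, 18.2) in frame 1 and (16.0, 16.1) in frame 2.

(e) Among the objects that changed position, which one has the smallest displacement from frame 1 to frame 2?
the cyan triangle

(moved 1.0)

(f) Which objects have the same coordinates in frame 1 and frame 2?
the cyan square, the pink triangle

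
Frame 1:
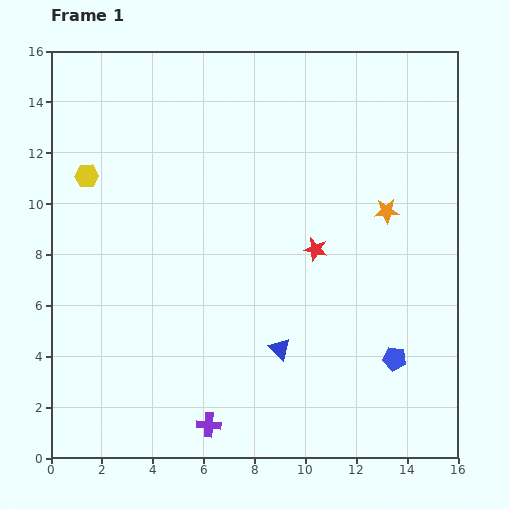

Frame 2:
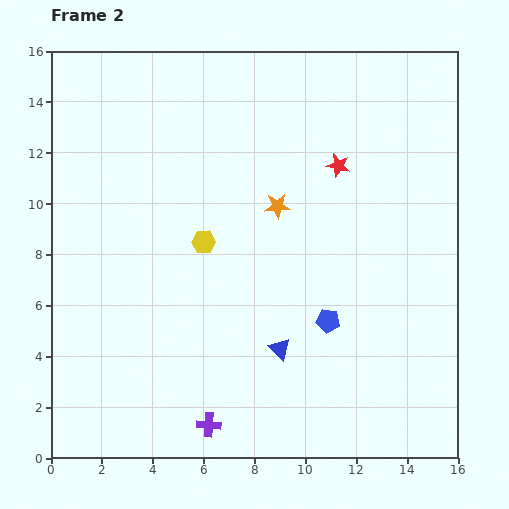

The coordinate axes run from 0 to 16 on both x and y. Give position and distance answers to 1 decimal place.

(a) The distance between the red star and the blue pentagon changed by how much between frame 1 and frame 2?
+0.8

Distance in frame 1: 5.3. Distance in frame 2: 6.1.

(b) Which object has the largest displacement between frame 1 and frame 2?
the yellow hexagon

(moved 5.3; next 4.3)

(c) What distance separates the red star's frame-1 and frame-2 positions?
3.4

The red star moved from (10.4, 8.2) to (11.3, 11.5), a distance of √(0.9² + 3.3²) ≈ 3.4.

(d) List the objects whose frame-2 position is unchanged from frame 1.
the purple cross, the blue triangle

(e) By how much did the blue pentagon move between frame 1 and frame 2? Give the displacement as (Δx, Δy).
(-2.6, 1.5)

The blue pentagon was at (13.5, 3.9) in frame 1 and (10.9, 5.4) in frame 2.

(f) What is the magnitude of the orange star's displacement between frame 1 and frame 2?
4.3

The orange star moved from (13.2, 9.7) to (8.9, 9.9), a distance of √(4.3² + 0.2²) ≈ 4.3.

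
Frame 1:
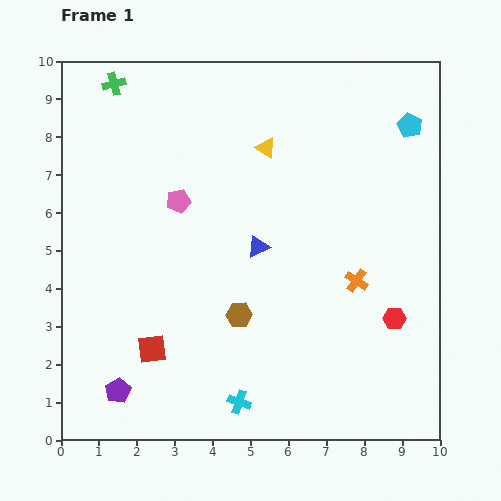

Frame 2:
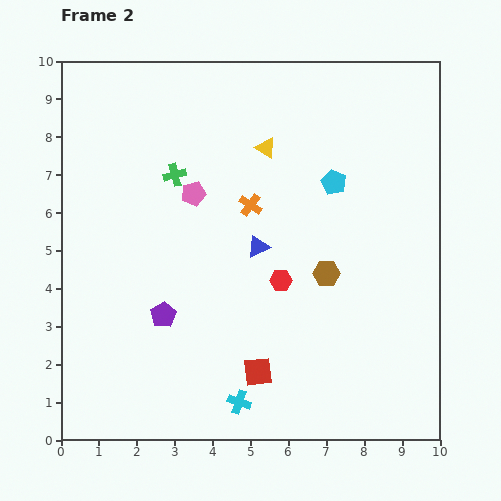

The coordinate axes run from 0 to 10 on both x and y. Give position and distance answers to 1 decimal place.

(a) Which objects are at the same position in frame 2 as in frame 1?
the cyan cross, the blue triangle, the yellow triangle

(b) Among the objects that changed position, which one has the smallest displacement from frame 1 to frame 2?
the pink pentagon

(moved 0.4)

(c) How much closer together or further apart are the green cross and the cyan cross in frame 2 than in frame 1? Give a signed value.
-2.8

Distance in frame 1: 9.0. Distance in frame 2: 6.2.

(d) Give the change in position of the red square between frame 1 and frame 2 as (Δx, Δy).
(2.8, -0.6)

The red square was at (2.4, 2.4) in frame 1 and (5.2, 1.8) in frame 2.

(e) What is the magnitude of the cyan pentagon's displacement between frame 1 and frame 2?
2.5

The cyan pentagon moved from (9.2, 8.3) to (7.2, 6.8), a distance of √(2.0² + 1.5²) ≈ 2.5.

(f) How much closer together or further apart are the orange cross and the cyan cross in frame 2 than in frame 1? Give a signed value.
+0.7

Distance in frame 1: 4.5. Distance in frame 2: 5.2.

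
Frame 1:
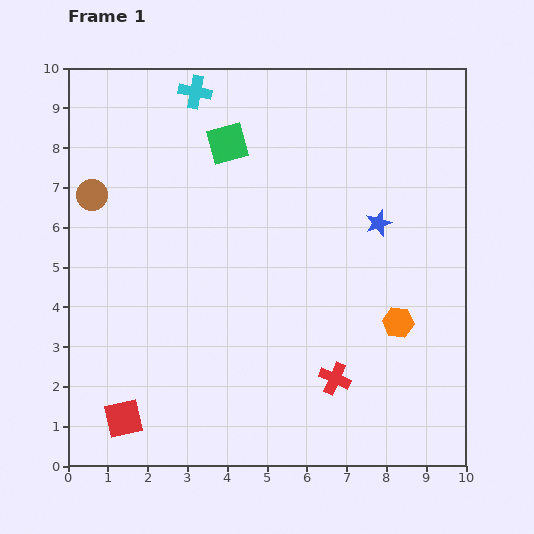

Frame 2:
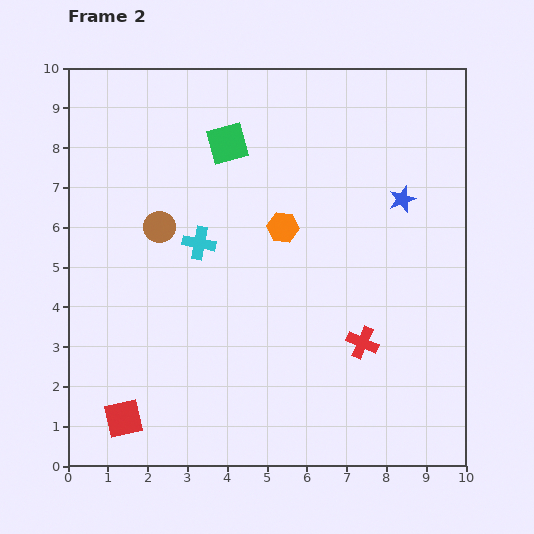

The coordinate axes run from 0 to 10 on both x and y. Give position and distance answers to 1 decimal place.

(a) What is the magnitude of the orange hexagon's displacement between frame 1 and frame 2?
3.8

The orange hexagon moved from (8.3, 3.6) to (5.4, 6.0), a distance of √(2.9² + 2.4²) ≈ 3.8.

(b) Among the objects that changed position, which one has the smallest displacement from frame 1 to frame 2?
the blue star

(moved 0.8)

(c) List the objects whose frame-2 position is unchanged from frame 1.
the green square, the red square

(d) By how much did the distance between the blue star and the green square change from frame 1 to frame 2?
+0.3

Distance in frame 1: 4.3. Distance in frame 2: 4.6.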